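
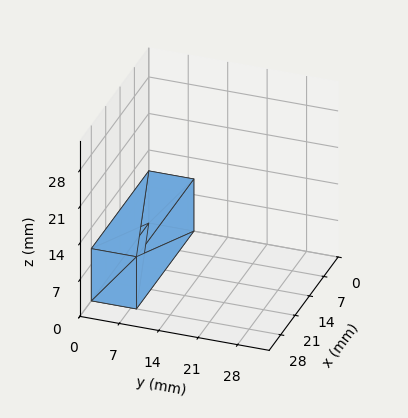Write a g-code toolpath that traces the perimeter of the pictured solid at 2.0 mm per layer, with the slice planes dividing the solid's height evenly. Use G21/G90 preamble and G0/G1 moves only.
Reading the render: the shape is a rectangular box, roughly 28 × 8 mm footprint and 10 mm tall (dimensions read to the nearest mm from the axis ticks). For the g-code, the solid's height is divided into equal slices at the stated Δz and each level perimeter traced with G1 moves after a G0 lift.

; perimeter-only toolpath
G21 ; units = mm
G90 ; absolute positioning
G28 ; home
; layer 1
G0 Z2.0
G0 X0.0 Y0.0
G1 X28.0 Y0.0
G1 X28.0 Y8.0
G1 X0.0 Y8.0
G1 X0.0 Y0.0
; layer 2
G0 Z4.0
G0 X0.0 Y0.0
G1 X28.0 Y0.0
G1 X28.0 Y8.0
G1 X0.0 Y8.0
G1 X0.0 Y0.0
; layer 3
G0 Z6.0
G0 X0.0 Y0.0
G1 X28.0 Y0.0
G1 X28.0 Y8.0
G1 X0.0 Y8.0
G1 X0.0 Y0.0
; layer 4
G0 Z8.0
G0 X0.0 Y0.0
G1 X28.0 Y0.0
G1 X28.0 Y8.0
G1 X0.0 Y8.0
G1 X0.0 Y0.0
; layer 5
G0 Z10.0
G0 X0.0 Y0.0
G1 X28.0 Y0.0
G1 X28.0 Y8.0
G1 X0.0 Y8.0
G1 X0.0 Y0.0
M2 ; end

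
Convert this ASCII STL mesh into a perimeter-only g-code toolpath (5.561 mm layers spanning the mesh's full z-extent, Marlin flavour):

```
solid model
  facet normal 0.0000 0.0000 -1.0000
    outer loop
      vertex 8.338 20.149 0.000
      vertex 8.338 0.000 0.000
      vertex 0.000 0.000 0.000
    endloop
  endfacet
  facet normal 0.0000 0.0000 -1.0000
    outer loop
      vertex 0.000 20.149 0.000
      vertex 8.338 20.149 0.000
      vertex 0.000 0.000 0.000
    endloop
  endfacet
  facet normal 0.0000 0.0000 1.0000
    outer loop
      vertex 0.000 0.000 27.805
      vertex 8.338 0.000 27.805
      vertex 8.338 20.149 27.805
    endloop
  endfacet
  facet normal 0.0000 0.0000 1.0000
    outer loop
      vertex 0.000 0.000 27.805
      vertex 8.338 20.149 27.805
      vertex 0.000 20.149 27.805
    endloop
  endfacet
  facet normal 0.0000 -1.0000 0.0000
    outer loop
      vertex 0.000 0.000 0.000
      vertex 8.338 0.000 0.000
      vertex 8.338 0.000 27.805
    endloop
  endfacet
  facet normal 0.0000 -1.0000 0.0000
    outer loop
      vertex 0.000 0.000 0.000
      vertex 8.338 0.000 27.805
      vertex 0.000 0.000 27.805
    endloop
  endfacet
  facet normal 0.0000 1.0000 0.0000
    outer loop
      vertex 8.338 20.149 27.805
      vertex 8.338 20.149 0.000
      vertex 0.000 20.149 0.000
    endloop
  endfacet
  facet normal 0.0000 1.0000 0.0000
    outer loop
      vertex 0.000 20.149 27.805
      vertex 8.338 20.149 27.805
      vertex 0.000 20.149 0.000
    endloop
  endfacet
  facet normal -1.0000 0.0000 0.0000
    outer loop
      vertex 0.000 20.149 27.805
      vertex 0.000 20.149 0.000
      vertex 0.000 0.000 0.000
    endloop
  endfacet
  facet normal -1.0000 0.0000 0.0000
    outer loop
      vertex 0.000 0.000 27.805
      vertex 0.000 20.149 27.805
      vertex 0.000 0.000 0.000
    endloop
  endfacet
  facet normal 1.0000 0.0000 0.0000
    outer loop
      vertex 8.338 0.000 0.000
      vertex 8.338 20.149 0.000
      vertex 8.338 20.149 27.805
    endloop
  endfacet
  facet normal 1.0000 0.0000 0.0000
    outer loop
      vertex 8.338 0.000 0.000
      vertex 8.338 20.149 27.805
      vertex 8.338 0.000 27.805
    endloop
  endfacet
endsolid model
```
; perimeter-only toolpath
G21 ; units = mm
G90 ; absolute positioning
G28 ; home
; layer 1
G0 Z5.561
G0 X0.000 Y0.000
G1 X8.338 Y0.000
G1 X8.338 Y20.149
G1 X0.000 Y20.149
G1 X0.000 Y0.000
; layer 2
G0 Z11.122
G0 X0.000 Y0.000
G1 X8.338 Y0.000
G1 X8.338 Y20.149
G1 X0.000 Y20.149
G1 X0.000 Y0.000
; layer 3
G0 Z16.683
G0 X0.000 Y0.000
G1 X8.338 Y0.000
G1 X8.338 Y20.149
G1 X0.000 Y20.149
G1 X0.000 Y0.000
; layer 4
G0 Z22.244
G0 X0.000 Y0.000
G1 X8.338 Y0.000
G1 X8.338 Y20.149
G1 X0.000 Y20.149
G1 X0.000 Y0.000
; layer 5
G0 Z27.805
G0 X0.000 Y0.000
G1 X8.338 Y0.000
G1 X8.338 Y20.149
G1 X0.000 Y20.149
G1 X0.000 Y0.000
M2 ; end

The solid is a rectangular box, roughly 8.34 × 20.1 mm footprint and 27.8 mm tall. Slicing at Δz = 5.561 mm — 5 equal slices spanning the solid's height, so layer i sits at z = i·h/5 — gives 5 non-empty perimeters. Each is a 4-segment closed polygon; G0 lifts to the layer z and rapids to the start vertex, then G1 traces the edges.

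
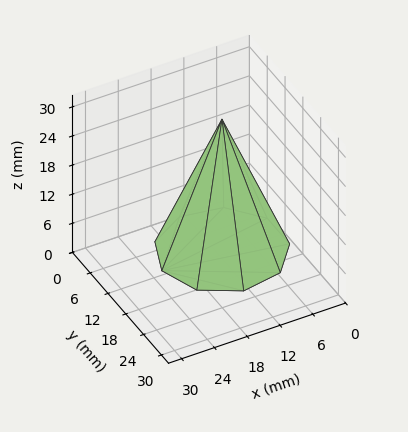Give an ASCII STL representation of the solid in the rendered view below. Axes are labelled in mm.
Reading the render: the shape is a regular 9-sided pyramid, base circumscribed radius ≈ 11 mm, apex at z ≈ 27 mm (dimensions read to the nearest mm from the axis ticks). For the STL, each face is triangulated and given an outward normal.

solid part
  facet normal 0.0000 0.0000 -1.0000
    outer loop
      vertex 12.91 21.83 0.00
      vertex 19.43 18.07 0.00
      vertex 22.00 11.00 0.00
    endloop
  endfacet
  facet normal 0.0000 0.0000 -1.0000
    outer loop
      vertex 5.50 20.53 0.00
      vertex 12.91 21.83 0.00
      vertex 22.00 11.00 0.00
    endloop
  endfacet
  facet normal 0.0000 0.0000 -1.0000
    outer loop
      vertex 0.66 14.76 0.00
      vertex 5.50 20.53 0.00
      vertex 22.00 11.00 0.00
    endloop
  endfacet
  facet normal 0.0000 0.0000 -1.0000
    outer loop
      vertex 0.66 7.24 0.00
      vertex 0.66 14.76 0.00
      vertex 22.00 11.00 0.00
    endloop
  endfacet
  facet normal 0.0000 0.0000 -1.0000
    outer loop
      vertex 5.50 1.47 0.00
      vertex 0.66 7.24 0.00
      vertex 22.00 11.00 0.00
    endloop
  endfacet
  facet normal 0.0000 0.0000 -1.0000
    outer loop
      vertex 12.91 0.17 0.00
      vertex 5.50 1.47 0.00
      vertex 22.00 11.00 0.00
    endloop
  endfacet
  facet normal 0.0000 0.0000 -1.0000
    outer loop
      vertex 19.43 3.93 0.00
      vertex 12.91 0.17 0.00
      vertex 22.00 11.00 0.00
    endloop
  endfacet
  facet normal 0.8777 0.3190 0.3576
    outer loop
      vertex 22.00 11.00 0.00
      vertex 19.43 18.07 0.00
      vertex 11.00 11.00 27.00
    endloop
  endfacet
  facet normal 0.4666 0.8090 0.3575
    outer loop
      vertex 19.43 18.07 0.00
      vertex 12.91 21.83 0.00
      vertex 11.00 11.00 27.00
    endloop
  endfacet
  facet normal -0.1614 0.9198 0.3575
    outer loop
      vertex 12.91 21.83 0.00
      vertex 5.50 20.53 0.00
      vertex 11.00 11.00 27.00
    endloop
  endfacet
  facet normal -0.7155 0.6002 0.3576
    outer loop
      vertex 5.50 20.53 0.00
      vertex 0.66 14.76 0.00
      vertex 11.00 11.00 27.00
    endloop
  endfacet
  facet normal -0.9339 0.0000 0.3576
    outer loop
      vertex 0.66 14.76 0.00
      vertex 0.66 7.24 0.00
      vertex 11.00 11.00 27.00
    endloop
  endfacet
  facet normal -0.7155 -0.6002 0.3576
    outer loop
      vertex 0.66 7.24 0.00
      vertex 5.50 1.47 0.00
      vertex 11.00 11.00 27.00
    endloop
  endfacet
  facet normal -0.1614 -0.9198 0.3575
    outer loop
      vertex 5.50 1.47 0.00
      vertex 12.91 0.17 0.00
      vertex 11.00 11.00 27.00
    endloop
  endfacet
  facet normal 0.4666 -0.8090 0.3575
    outer loop
      vertex 12.91 0.17 0.00
      vertex 19.43 3.93 0.00
      vertex 11.00 11.00 27.00
    endloop
  endfacet
  facet normal 0.8777 -0.3190 0.3576
    outer loop
      vertex 19.43 3.93 0.00
      vertex 22.00 11.00 0.00
      vertex 11.00 11.00 27.00
    endloop
  endfacet
endsolid part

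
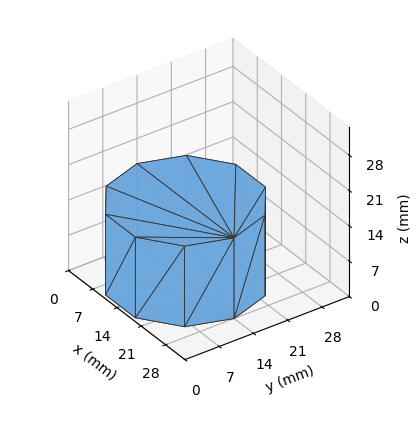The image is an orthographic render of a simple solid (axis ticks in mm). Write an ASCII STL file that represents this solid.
Reading the render: the shape is a regular 10-sided prism (a cylinder approximated with 10 flat sides), circumscribed radius ≈ 14 mm, height ≈ 16 mm (dimensions read to the nearest mm from the axis ticks). For the STL, each face is triangulated and given an outward normal.

solid part
  facet normal 0.0000 0.0000 -1.0000
    outer loop
      vertex 18.3 27.3 0.0
      vertex 25.3 22.2 0.0
      vertex 28.0 14.0 0.0
    endloop
  endfacet
  facet normal 0.0000 0.0000 -1.0000
    outer loop
      vertex 9.7 27.3 0.0
      vertex 18.3 27.3 0.0
      vertex 28.0 14.0 0.0
    endloop
  endfacet
  facet normal 0.0000 0.0000 -1.0000
    outer loop
      vertex 2.7 22.2 0.0
      vertex 9.7 27.3 0.0
      vertex 28.0 14.0 0.0
    endloop
  endfacet
  facet normal 0.0000 0.0000 -1.0000
    outer loop
      vertex 0.0 14.0 0.0
      vertex 2.7 22.2 0.0
      vertex 28.0 14.0 0.0
    endloop
  endfacet
  facet normal 0.0000 0.0000 -1.0000
    outer loop
      vertex 2.7 5.8 0.0
      vertex 0.0 14.0 0.0
      vertex 28.0 14.0 0.0
    endloop
  endfacet
  facet normal 0.0000 0.0000 -1.0000
    outer loop
      vertex 9.7 0.7 0.0
      vertex 2.7 5.8 0.0
      vertex 28.0 14.0 0.0
    endloop
  endfacet
  facet normal 0.0000 0.0000 -1.0000
    outer loop
      vertex 18.3 0.7 0.0
      vertex 9.7 0.7 0.0
      vertex 28.0 14.0 0.0
    endloop
  endfacet
  facet normal 0.0000 0.0000 -1.0000
    outer loop
      vertex 25.3 5.8 0.0
      vertex 18.3 0.7 0.0
      vertex 28.0 14.0 0.0
    endloop
  endfacet
  facet normal 0.0000 0.0000 1.0000
    outer loop
      vertex 28.0 14.0 16.0
      vertex 25.3 22.2 16.0
      vertex 18.3 27.3 16.0
    endloop
  endfacet
  facet normal 0.0000 0.0000 1.0000
    outer loop
      vertex 28.0 14.0 16.0
      vertex 18.3 27.3 16.0
      vertex 9.7 27.3 16.0
    endloop
  endfacet
  facet normal 0.0000 0.0000 1.0000
    outer loop
      vertex 28.0 14.0 16.0
      vertex 9.7 27.3 16.0
      vertex 2.7 22.2 16.0
    endloop
  endfacet
  facet normal 0.0000 0.0000 1.0000
    outer loop
      vertex 28.0 14.0 16.0
      vertex 2.7 22.2 16.0
      vertex 0.0 14.0 16.0
    endloop
  endfacet
  facet normal 0.0000 0.0000 1.0000
    outer loop
      vertex 28.0 14.0 16.0
      vertex 0.0 14.0 16.0
      vertex 2.7 5.8 16.0
    endloop
  endfacet
  facet normal 0.0000 0.0000 1.0000
    outer loop
      vertex 28.0 14.0 16.0
      vertex 2.7 5.8 16.0
      vertex 9.7 0.7 16.0
    endloop
  endfacet
  facet normal 0.0000 0.0000 1.0000
    outer loop
      vertex 28.0 14.0 16.0
      vertex 9.7 0.7 16.0
      vertex 18.3 0.7 16.0
    endloop
  endfacet
  facet normal 0.0000 0.0000 1.0000
    outer loop
      vertex 28.0 14.0 16.0
      vertex 18.3 0.7 16.0
      vertex 25.3 5.8 16.0
    endloop
  endfacet
  facet normal 0.9498 0.3128 0.0000
    outer loop
      vertex 28.0 14.0 0.0
      vertex 25.3 22.2 0.0
      vertex 25.3 22.2 16.0
    endloop
  endfacet
  facet normal 0.9498 0.3128 0.0000
    outer loop
      vertex 28.0 14.0 0.0
      vertex 25.3 22.2 16.0
      vertex 28.0 14.0 16.0
    endloop
  endfacet
  facet normal 0.5889 0.8082 0.0000
    outer loop
      vertex 25.3 22.2 0.0
      vertex 18.3 27.3 0.0
      vertex 18.3 27.3 16.0
    endloop
  endfacet
  facet normal 0.5889 0.8082 0.0000
    outer loop
      vertex 25.3 22.2 0.0
      vertex 18.3 27.3 16.0
      vertex 25.3 22.2 16.0
    endloop
  endfacet
  facet normal 0.0000 1.0000 0.0000
    outer loop
      vertex 18.3 27.3 0.0
      vertex 9.7 27.3 0.0
      vertex 9.7 27.3 16.0
    endloop
  endfacet
  facet normal 0.0000 1.0000 0.0000
    outer loop
      vertex 18.3 27.3 0.0
      vertex 9.7 27.3 16.0
      vertex 18.3 27.3 16.0
    endloop
  endfacet
  facet normal -0.5889 0.8082 0.0000
    outer loop
      vertex 9.7 27.3 0.0
      vertex 2.7 22.2 0.0
      vertex 2.7 22.2 16.0
    endloop
  endfacet
  facet normal -0.5889 0.8082 0.0000
    outer loop
      vertex 9.7 27.3 0.0
      vertex 2.7 22.2 16.0
      vertex 9.7 27.3 16.0
    endloop
  endfacet
  facet normal -0.9498 0.3128 0.0000
    outer loop
      vertex 2.7 22.2 0.0
      vertex 0.0 14.0 0.0
      vertex 0.0 14.0 16.0
    endloop
  endfacet
  facet normal -0.9498 0.3128 0.0000
    outer loop
      vertex 2.7 22.2 0.0
      vertex 0.0 14.0 16.0
      vertex 2.7 22.2 16.0
    endloop
  endfacet
  facet normal -0.9498 -0.3128 0.0000
    outer loop
      vertex 0.0 14.0 0.0
      vertex 2.7 5.8 0.0
      vertex 2.7 5.8 16.0
    endloop
  endfacet
  facet normal -0.9498 -0.3128 0.0000
    outer loop
      vertex 0.0 14.0 0.0
      vertex 2.7 5.8 16.0
      vertex 0.0 14.0 16.0
    endloop
  endfacet
  facet normal -0.5889 -0.8082 0.0000
    outer loop
      vertex 2.7 5.8 0.0
      vertex 9.7 0.7 0.0
      vertex 9.7 0.7 16.0
    endloop
  endfacet
  facet normal -0.5889 -0.8082 0.0000
    outer loop
      vertex 2.7 5.8 0.0
      vertex 9.7 0.7 16.0
      vertex 2.7 5.8 16.0
    endloop
  endfacet
  facet normal 0.0000 -1.0000 0.0000
    outer loop
      vertex 9.7 0.7 0.0
      vertex 18.3 0.7 0.0
      vertex 18.3 0.7 16.0
    endloop
  endfacet
  facet normal 0.0000 -1.0000 0.0000
    outer loop
      vertex 9.7 0.7 0.0
      vertex 18.3 0.7 16.0
      vertex 9.7 0.7 16.0
    endloop
  endfacet
  facet normal 0.5889 -0.8082 0.0000
    outer loop
      vertex 18.3 0.7 0.0
      vertex 25.3 5.8 0.0
      vertex 25.3 5.8 16.0
    endloop
  endfacet
  facet normal 0.5889 -0.8082 0.0000
    outer loop
      vertex 18.3 0.7 0.0
      vertex 25.3 5.8 16.0
      vertex 18.3 0.7 16.0
    endloop
  endfacet
  facet normal 0.9498 -0.3128 0.0000
    outer loop
      vertex 25.3 5.8 0.0
      vertex 28.0 14.0 0.0
      vertex 28.0 14.0 16.0
    endloop
  endfacet
  facet normal 0.9498 -0.3128 0.0000
    outer loop
      vertex 25.3 5.8 0.0
      vertex 28.0 14.0 16.0
      vertex 25.3 5.8 16.0
    endloop
  endfacet
endsolid part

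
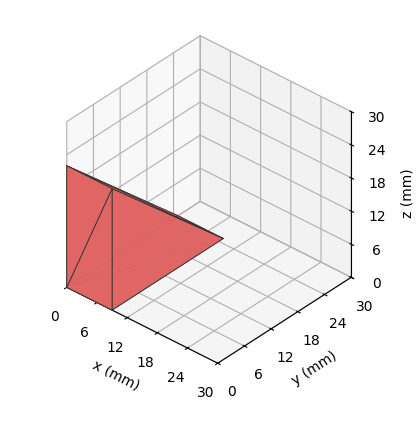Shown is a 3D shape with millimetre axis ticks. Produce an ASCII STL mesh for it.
Reading the render: the shape is a wedge (ramp): 9 × 25 mm base, rising to 22 mm along the y=0 edge and sloping linearly to z=0 at y=25 (dimensions read to the nearest mm from the axis ticks). For the STL, each face is triangulated and given an outward normal.

solid part
  facet normal 0.0000 0.0000 -1.0000
    outer loop
      vertex 9.000 25.000 0.000
      vertex 9.000 0.000 0.000
      vertex 0.000 0.000 0.000
    endloop
  endfacet
  facet normal 0.0000 0.0000 -1.0000
    outer loop
      vertex 0.000 25.000 0.000
      vertex 9.000 25.000 0.000
      vertex 0.000 0.000 0.000
    endloop
  endfacet
  facet normal 0.0000 -1.0000 0.0000
    outer loop
      vertex 0.000 0.000 0.000
      vertex 9.000 0.000 0.000
      vertex 9.000 0.000 22.000
    endloop
  endfacet
  facet normal 0.0000 -1.0000 0.0000
    outer loop
      vertex 0.000 0.000 0.000
      vertex 9.000 0.000 22.000
      vertex 0.000 0.000 22.000
    endloop
  endfacet
  facet normal 0.0000 0.6606 0.7507
    outer loop
      vertex 0.000 0.000 22.000
      vertex 9.000 0.000 22.000
      vertex 9.000 25.000 0.000
    endloop
  endfacet
  facet normal 0.0000 0.6606 0.7507
    outer loop
      vertex 0.000 0.000 22.000
      vertex 9.000 25.000 0.000
      vertex 0.000 25.000 0.000
    endloop
  endfacet
  facet normal -1.0000 0.0000 0.0000
    outer loop
      vertex 0.000 0.000 22.000
      vertex 0.000 25.000 0.000
      vertex 0.000 0.000 0.000
    endloop
  endfacet
  facet normal 1.0000 0.0000 0.0000
    outer loop
      vertex 9.000 0.000 0.000
      vertex 9.000 25.000 0.000
      vertex 9.000 0.000 22.000
    endloop
  endfacet
endsolid part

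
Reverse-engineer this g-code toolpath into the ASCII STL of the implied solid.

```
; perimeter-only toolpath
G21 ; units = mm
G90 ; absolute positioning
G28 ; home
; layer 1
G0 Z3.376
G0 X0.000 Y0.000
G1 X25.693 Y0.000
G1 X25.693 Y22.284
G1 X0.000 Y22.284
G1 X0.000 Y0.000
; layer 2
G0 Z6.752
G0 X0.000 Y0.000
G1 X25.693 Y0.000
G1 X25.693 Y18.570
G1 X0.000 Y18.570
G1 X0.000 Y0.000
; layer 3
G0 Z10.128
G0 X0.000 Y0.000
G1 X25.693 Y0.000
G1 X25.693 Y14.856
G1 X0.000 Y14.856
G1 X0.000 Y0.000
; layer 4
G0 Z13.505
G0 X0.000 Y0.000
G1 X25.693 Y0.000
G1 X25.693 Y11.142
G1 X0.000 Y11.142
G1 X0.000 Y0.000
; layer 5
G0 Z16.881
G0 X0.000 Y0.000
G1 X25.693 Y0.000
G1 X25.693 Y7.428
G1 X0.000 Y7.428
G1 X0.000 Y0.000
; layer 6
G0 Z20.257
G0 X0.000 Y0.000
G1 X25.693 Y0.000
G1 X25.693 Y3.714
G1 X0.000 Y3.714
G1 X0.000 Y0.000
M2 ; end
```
solid part
  facet normal 0.0000 0.0000 -1.0000
    outer loop
      vertex 25.693 25.998 0.000
      vertex 25.693 0.000 0.000
      vertex 0.000 0.000 0.000
    endloop
  endfacet
  facet normal 0.0000 0.0000 -1.0000
    outer loop
      vertex 0.000 25.998 0.000
      vertex 25.693 25.998 0.000
      vertex 0.000 0.000 0.000
    endloop
  endfacet
  facet normal 0.0000 -1.0000 0.0000
    outer loop
      vertex 0.000 0.000 0.000
      vertex 25.693 0.000 0.000
      vertex 25.693 0.000 23.633
    endloop
  endfacet
  facet normal 0.0000 -1.0000 0.0000
    outer loop
      vertex 0.000 0.000 0.000
      vertex 25.693 0.000 23.633
      vertex 0.000 0.000 23.633
    endloop
  endfacet
  facet normal 0.0000 0.6726 0.7400
    outer loop
      vertex 0.000 0.000 23.633
      vertex 25.693 0.000 23.633
      vertex 25.693 25.998 0.000
    endloop
  endfacet
  facet normal 0.0000 0.6726 0.7400
    outer loop
      vertex 0.000 0.000 23.633
      vertex 25.693 25.998 0.000
      vertex 0.000 25.998 0.000
    endloop
  endfacet
  facet normal -1.0000 0.0000 0.0000
    outer loop
      vertex 0.000 0.000 23.633
      vertex 0.000 25.998 0.000
      vertex 0.000 0.000 0.000
    endloop
  endfacet
  facet normal 1.0000 0.0000 0.0000
    outer loop
      vertex 25.693 0.000 0.000
      vertex 25.693 25.998 0.000
      vertex 25.693 0.000 23.633
    endloop
  endfacet
endsolid part

The G0 Z moves step by Δz≈3.376 mm. The G1 loops shrink linearly with z, so the solid tapers from its base footprint up to z≈23.6. Closing with a flat bottom cap and the tapered top and triangulating gives 8 facets — a wedge (ramp): 25.7 × 26 mm base, rising to 23.6 mm along the y=0 edge and sloping linearly to z=0 at y=26.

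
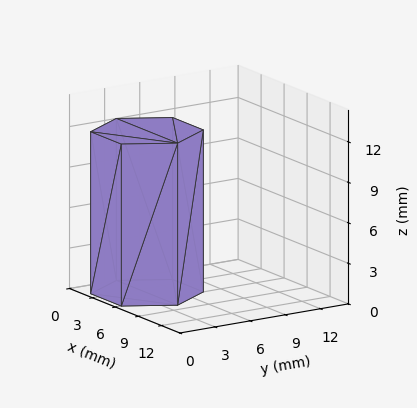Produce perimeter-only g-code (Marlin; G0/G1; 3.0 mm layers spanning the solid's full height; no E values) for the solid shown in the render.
Reading the render: the shape is a regular 6-sided prism (a cylinder approximated with 6 flat sides), circumscribed radius ≈ 4 mm, height ≈ 12 mm (dimensions read to the nearest mm from the axis ticks). For the g-code, the solid's height is divided into equal slices at the stated Δz and each level perimeter traced with G1 moves after a G0 lift.

; perimeter-only toolpath
G21 ; units = mm
G90 ; absolute positioning
G28 ; home
; layer 1
G0 Z3.0
G0 X8.0 Y4.0
G1 X6.0 Y7.5
G1 X2.0 Y7.5
G1 X0.0 Y4.0
G1 X2.0 Y0.5
G1 X6.0 Y0.5
G1 X8.0 Y4.0
; layer 2
G0 Z6.0
G0 X8.0 Y4.0
G1 X6.0 Y7.5
G1 X2.0 Y7.5
G1 X0.0 Y4.0
G1 X2.0 Y0.5
G1 X6.0 Y0.5
G1 X8.0 Y4.0
; layer 3
G0 Z9.0
G0 X8.0 Y4.0
G1 X6.0 Y7.5
G1 X2.0 Y7.5
G1 X0.0 Y4.0
G1 X2.0 Y0.5
G1 X6.0 Y0.5
G1 X8.0 Y4.0
; layer 4
G0 Z12.0
G0 X8.0 Y4.0
G1 X6.0 Y7.5
G1 X2.0 Y7.5
G1 X0.0 Y4.0
G1 X2.0 Y0.5
G1 X6.0 Y0.5
G1 X8.0 Y4.0
M2 ; end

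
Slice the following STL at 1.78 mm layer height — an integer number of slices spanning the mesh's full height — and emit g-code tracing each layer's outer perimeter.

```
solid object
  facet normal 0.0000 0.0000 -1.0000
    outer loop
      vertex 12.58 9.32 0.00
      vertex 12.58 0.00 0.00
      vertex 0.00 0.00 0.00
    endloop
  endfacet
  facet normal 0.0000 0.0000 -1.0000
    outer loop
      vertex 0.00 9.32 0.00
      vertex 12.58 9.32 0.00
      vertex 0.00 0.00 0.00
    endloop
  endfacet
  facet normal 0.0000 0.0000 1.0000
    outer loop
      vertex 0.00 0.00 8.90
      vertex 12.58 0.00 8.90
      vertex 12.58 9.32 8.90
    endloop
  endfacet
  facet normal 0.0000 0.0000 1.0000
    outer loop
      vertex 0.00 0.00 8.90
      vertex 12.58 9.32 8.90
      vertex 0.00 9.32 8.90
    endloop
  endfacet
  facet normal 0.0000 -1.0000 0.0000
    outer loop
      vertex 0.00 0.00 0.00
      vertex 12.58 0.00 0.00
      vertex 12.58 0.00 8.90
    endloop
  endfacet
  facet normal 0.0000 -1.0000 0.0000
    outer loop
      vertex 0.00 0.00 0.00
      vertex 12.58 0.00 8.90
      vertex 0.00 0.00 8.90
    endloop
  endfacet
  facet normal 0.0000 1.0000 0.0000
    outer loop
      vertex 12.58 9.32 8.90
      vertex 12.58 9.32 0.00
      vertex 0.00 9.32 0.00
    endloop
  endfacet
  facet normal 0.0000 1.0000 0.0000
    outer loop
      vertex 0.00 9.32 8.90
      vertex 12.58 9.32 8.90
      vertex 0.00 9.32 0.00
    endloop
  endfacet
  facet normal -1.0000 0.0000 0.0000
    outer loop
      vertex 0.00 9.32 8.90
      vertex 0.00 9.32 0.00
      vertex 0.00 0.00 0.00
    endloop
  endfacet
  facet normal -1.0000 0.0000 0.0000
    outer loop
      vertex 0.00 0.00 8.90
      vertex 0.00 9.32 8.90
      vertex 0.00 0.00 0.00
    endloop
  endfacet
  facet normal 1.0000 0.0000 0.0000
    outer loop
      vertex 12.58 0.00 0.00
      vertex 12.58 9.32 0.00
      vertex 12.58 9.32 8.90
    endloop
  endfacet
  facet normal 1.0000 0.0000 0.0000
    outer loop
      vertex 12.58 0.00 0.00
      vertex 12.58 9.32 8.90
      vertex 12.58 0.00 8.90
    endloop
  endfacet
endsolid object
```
; perimeter-only toolpath
G21 ; units = mm
G90 ; absolute positioning
G28 ; home
; layer 1
G0 Z1.78
G0 X0.00 Y0.00
G1 X12.58 Y0.00
G1 X12.58 Y9.32
G1 X0.00 Y9.32
G1 X0.00 Y0.00
; layer 2
G0 Z3.56
G0 X0.00 Y0.00
G1 X12.58 Y0.00
G1 X12.58 Y9.32
G1 X0.00 Y9.32
G1 X0.00 Y0.00
; layer 3
G0 Z5.34
G0 X0.00 Y0.00
G1 X12.58 Y0.00
G1 X12.58 Y9.32
G1 X0.00 Y9.32
G1 X0.00 Y0.00
; layer 4
G0 Z7.12
G0 X0.00 Y0.00
G1 X12.58 Y0.00
G1 X12.58 Y9.32
G1 X0.00 Y9.32
G1 X0.00 Y0.00
; layer 5
G0 Z8.90
G0 X0.00 Y0.00
G1 X12.58 Y0.00
G1 X12.58 Y9.32
G1 X0.00 Y9.32
G1 X0.00 Y0.00
M2 ; end

The solid is a rectangular box, roughly 12.6 × 9.32 mm footprint and 8.9 mm tall. Slicing at Δz = 1.78 mm — 5 equal slices spanning the solid's height, so layer i sits at z = i·h/5 — gives 5 non-empty perimeters. Each is a 4-segment closed polygon; G0 lifts to the layer z and rapids to the start vertex, then G1 traces the edges.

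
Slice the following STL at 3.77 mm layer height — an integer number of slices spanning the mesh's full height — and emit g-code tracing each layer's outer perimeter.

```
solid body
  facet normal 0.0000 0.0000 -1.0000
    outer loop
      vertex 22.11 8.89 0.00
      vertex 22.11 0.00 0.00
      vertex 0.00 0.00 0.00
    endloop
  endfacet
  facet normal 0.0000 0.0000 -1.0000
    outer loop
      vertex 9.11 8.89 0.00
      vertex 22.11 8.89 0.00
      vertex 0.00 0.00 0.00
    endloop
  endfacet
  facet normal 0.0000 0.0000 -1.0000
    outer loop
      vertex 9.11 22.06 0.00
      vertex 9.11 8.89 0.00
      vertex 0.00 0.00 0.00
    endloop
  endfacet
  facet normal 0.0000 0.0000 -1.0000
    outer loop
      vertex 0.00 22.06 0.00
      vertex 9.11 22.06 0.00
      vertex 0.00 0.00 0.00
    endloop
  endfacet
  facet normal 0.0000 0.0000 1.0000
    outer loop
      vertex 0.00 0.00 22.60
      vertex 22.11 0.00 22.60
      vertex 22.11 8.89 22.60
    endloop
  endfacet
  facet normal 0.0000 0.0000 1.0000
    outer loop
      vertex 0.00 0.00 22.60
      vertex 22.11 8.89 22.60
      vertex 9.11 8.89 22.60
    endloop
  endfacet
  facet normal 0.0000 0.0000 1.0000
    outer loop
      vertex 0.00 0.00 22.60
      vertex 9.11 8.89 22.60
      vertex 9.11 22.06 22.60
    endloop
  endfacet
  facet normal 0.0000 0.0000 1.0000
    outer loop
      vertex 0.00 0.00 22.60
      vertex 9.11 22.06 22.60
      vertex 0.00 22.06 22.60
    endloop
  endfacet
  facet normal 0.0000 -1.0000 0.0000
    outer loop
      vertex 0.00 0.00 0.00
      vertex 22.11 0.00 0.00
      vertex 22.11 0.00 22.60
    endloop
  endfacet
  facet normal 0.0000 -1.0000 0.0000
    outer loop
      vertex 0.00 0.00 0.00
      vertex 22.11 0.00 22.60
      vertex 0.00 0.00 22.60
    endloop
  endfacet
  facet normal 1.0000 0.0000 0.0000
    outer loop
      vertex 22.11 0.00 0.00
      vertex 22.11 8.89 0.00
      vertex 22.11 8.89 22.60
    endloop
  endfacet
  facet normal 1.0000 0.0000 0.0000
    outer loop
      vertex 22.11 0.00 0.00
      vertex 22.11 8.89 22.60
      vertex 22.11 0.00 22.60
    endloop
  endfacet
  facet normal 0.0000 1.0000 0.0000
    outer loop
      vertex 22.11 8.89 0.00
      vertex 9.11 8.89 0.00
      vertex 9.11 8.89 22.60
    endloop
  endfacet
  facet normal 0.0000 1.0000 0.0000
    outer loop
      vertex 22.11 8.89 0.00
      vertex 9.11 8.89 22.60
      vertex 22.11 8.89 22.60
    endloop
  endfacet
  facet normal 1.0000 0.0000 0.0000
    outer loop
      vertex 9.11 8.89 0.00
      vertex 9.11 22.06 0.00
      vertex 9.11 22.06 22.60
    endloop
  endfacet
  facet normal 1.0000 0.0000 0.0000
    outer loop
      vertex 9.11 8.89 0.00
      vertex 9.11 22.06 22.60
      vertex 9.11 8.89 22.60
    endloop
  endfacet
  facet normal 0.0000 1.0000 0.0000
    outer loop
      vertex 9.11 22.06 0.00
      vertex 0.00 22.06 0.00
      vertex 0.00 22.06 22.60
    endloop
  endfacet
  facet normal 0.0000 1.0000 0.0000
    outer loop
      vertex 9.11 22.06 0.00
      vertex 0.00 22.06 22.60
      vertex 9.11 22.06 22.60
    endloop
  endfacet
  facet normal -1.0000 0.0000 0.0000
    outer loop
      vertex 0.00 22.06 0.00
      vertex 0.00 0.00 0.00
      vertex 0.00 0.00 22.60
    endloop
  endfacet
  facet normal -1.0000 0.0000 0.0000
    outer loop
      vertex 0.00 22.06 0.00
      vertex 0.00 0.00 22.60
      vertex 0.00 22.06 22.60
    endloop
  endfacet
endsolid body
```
; perimeter-only toolpath
G21 ; units = mm
G90 ; absolute positioning
G28 ; home
; layer 1
G0 Z3.77
G0 X0.00 Y0.00
G1 X22.11 Y0.00
G1 X22.11 Y8.89
G1 X9.11 Y8.89
G1 X9.11 Y22.06
G1 X0.00 Y22.06
G1 X0.00 Y0.00
; layer 2
G0 Z7.53
G0 X0.00 Y0.00
G1 X22.11 Y0.00
G1 X22.11 Y8.89
G1 X9.11 Y8.89
G1 X9.11 Y22.06
G1 X0.00 Y22.06
G1 X0.00 Y0.00
; layer 3
G0 Z11.30
G0 X0.00 Y0.00
G1 X22.11 Y0.00
G1 X22.11 Y8.89
G1 X9.11 Y8.89
G1 X9.11 Y22.06
G1 X0.00 Y22.06
G1 X0.00 Y0.00
; layer 4
G0 Z15.07
G0 X0.00 Y0.00
G1 X22.11 Y0.00
G1 X22.11 Y8.89
G1 X9.11 Y8.89
G1 X9.11 Y22.06
G1 X0.00 Y22.06
G1 X0.00 Y0.00
; layer 5
G0 Z18.83
G0 X0.00 Y0.00
G1 X22.11 Y0.00
G1 X22.11 Y8.89
G1 X9.11 Y8.89
G1 X9.11 Y22.06
G1 X0.00 Y22.06
G1 X0.00 Y0.00
; layer 6
G0 Z22.60
G0 X0.00 Y0.00
G1 X22.11 Y0.00
G1 X22.11 Y8.89
G1 X9.11 Y8.89
G1 X9.11 Y22.06
G1 X0.00 Y22.06
G1 X0.00 Y0.00
M2 ; end

The solid is an L-shaped prism: outer 22.1 × 22.1 mm, arm thicknesses ≈ 8.89 mm (horizontal) and 9.11 mm (vertical), extruded 22.6 mm in z. Slicing at Δz = 3.77 mm — 6 equal slices spanning the solid's height, so layer i sits at z = i·h/6 — gives 6 non-empty perimeters. Each is a 6-segment closed polygon; G0 lifts to the layer z and rapids to the start vertex, then G1 traces the edges.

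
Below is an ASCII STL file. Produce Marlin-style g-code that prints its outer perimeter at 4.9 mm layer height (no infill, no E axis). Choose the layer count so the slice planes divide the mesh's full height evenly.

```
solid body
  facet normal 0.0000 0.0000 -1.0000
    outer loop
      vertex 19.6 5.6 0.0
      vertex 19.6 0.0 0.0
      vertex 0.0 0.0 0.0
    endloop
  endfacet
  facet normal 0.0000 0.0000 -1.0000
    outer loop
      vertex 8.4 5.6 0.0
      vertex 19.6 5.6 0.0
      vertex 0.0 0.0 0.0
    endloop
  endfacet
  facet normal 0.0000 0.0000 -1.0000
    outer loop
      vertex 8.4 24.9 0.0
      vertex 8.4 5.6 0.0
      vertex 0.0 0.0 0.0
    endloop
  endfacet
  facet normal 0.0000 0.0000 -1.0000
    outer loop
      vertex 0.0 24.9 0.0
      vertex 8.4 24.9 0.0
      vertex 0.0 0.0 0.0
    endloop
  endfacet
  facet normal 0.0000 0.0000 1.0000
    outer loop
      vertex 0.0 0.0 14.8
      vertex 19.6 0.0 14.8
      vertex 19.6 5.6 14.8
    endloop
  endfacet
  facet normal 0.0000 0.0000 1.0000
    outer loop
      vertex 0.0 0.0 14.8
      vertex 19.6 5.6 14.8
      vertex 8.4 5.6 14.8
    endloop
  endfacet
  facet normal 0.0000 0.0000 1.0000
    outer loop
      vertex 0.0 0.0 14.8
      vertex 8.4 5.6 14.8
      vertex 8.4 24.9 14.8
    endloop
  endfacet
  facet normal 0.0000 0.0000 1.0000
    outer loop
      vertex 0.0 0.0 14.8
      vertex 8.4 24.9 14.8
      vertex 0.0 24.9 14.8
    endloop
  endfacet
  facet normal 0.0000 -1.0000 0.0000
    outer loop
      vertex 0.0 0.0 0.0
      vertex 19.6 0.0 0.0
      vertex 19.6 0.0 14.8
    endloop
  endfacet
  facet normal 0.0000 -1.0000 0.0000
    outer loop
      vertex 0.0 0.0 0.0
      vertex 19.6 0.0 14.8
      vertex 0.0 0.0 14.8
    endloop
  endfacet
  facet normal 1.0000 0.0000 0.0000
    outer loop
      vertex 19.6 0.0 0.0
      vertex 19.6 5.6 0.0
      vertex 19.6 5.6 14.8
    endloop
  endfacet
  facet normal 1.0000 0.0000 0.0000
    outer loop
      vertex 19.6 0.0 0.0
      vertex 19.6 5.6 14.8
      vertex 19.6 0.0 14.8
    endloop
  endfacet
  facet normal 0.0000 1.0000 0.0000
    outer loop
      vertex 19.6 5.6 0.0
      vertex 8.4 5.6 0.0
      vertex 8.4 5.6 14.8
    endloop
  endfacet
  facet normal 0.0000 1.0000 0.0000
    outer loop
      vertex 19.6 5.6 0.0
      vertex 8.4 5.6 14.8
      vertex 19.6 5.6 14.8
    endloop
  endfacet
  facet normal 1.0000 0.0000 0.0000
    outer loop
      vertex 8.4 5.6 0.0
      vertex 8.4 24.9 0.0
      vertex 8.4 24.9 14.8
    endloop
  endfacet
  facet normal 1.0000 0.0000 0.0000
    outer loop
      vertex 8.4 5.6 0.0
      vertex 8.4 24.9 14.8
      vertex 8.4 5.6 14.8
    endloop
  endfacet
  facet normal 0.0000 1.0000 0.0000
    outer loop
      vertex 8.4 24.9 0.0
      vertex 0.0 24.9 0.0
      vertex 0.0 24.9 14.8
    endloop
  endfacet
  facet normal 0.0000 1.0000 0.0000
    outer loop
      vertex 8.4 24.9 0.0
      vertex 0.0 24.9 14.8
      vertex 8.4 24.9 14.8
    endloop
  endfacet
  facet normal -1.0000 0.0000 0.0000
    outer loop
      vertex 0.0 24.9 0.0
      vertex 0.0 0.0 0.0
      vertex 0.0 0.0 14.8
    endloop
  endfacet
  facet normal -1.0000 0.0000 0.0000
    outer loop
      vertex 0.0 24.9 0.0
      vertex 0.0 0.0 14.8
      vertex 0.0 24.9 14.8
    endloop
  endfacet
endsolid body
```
; perimeter-only toolpath
G21 ; units = mm
G90 ; absolute positioning
G28 ; home
; layer 1
G0 Z4.9
G0 X0.0 Y0.0
G1 X19.6 Y0.0
G1 X19.6 Y5.6
G1 X8.4 Y5.6
G1 X8.4 Y24.9
G1 X0.0 Y24.9
G1 X0.0 Y0.0
; layer 2
G0 Z9.9
G0 X0.0 Y0.0
G1 X19.6 Y0.0
G1 X19.6 Y5.6
G1 X8.4 Y5.6
G1 X8.4 Y24.9
G1 X0.0 Y24.9
G1 X0.0 Y0.0
; layer 3
G0 Z14.8
G0 X0.0 Y0.0
G1 X19.6 Y0.0
G1 X19.6 Y5.6
G1 X8.4 Y5.6
G1 X8.4 Y24.9
G1 X0.0 Y24.9
G1 X0.0 Y0.0
M2 ; end

The solid is an L-shaped prism: outer 19.6 × 24.9 mm, arm thicknesses ≈ 5.6 mm (horizontal) and 8.4 mm (vertical), extruded 14.8 mm in z. Slicing at Δz = 4.9 mm — 3 equal slices spanning the solid's height, so layer i sits at z = i·h/3 — gives 3 non-empty perimeters. Each is a 6-segment closed polygon; G0 lifts to the layer z and rapids to the start vertex, then G1 traces the edges.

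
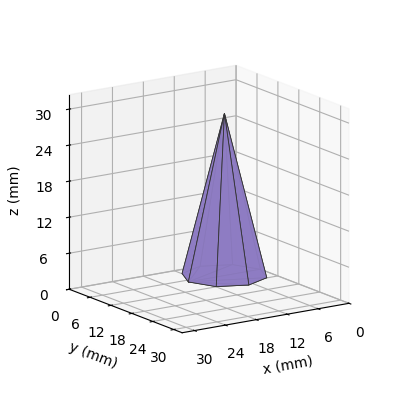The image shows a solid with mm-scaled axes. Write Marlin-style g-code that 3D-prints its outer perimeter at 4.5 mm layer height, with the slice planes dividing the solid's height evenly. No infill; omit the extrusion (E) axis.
Reading the render: the shape is a regular 8-sided pyramid, base circumscribed radius ≈ 7 mm, apex at z ≈ 27 mm (dimensions read to the nearest mm from the axis ticks). For the g-code, the solid's height is divided into equal slices at the stated Δz and each level perimeter traced with G1 moves after a G0 lift.

; perimeter-only toolpath
G21 ; units = mm
G90 ; absolute positioning
G28 ; home
; layer 1
G0 Z4.5
G0 X12.8 Y7.0
G1 X11.1 Y11.1
G1 X7.0 Y12.8
G1 X2.9 Y11.1
G1 X1.2 Y7.0
G1 X2.9 Y2.9
G1 X7.0 Y1.2
G1 X11.1 Y2.9
G1 X12.8 Y7.0
; layer 2
G0 Z9.0
G0 X11.7 Y7.0
G1 X10.3 Y10.3
G1 X7.0 Y11.7
G1 X3.7 Y10.3
G1 X2.3 Y7.0
G1 X3.7 Y3.7
G1 X7.0 Y2.3
G1 X10.3 Y3.7
G1 X11.7 Y7.0
; layer 3
G0 Z13.5
G0 X10.5 Y7.0
G1 X9.4 Y9.4
G1 X7.0 Y10.5
G1 X4.5 Y9.4
G1 X3.5 Y7.0
G1 X4.5 Y4.5
G1 X7.0 Y3.5
G1 X9.4 Y4.5
G1 X10.5 Y7.0
; layer 4
G0 Z18.0
G0 X9.3 Y7.0
G1 X8.6 Y8.6
G1 X7.0 Y9.3
G1 X5.4 Y8.6
G1 X4.7 Y7.0
G1 X5.4 Y5.4
G1 X7.0 Y4.7
G1 X8.6 Y5.4
G1 X9.3 Y7.0
; layer 5
G0 Z22.5
G0 X8.2 Y7.0
G1 X7.8 Y7.8
G1 X7.0 Y8.2
G1 X6.2 Y7.8
G1 X5.8 Y7.0
G1 X6.2 Y6.2
G1 X7.0 Y5.8
G1 X7.8 Y6.2
G1 X8.2 Y7.0
M2 ; end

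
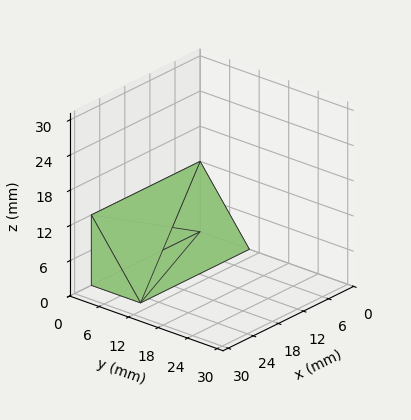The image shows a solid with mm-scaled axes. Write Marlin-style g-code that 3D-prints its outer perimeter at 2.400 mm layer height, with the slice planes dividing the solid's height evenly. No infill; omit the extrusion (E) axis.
Reading the render: the shape is a wedge (ramp): 26 × 10 mm base, rising to 12 mm along the y=0 edge and sloping linearly to z=0 at y=10 (dimensions read to the nearest mm from the axis ticks). For the g-code, the solid's height is divided into equal slices at the stated Δz and each level perimeter traced with G1 moves after a G0 lift.

; perimeter-only toolpath
G21 ; units = mm
G90 ; absolute positioning
G28 ; home
; layer 1
G0 Z2.400
G0 X0.000 Y0.000
G1 X26.000 Y0.000
G1 X26.000 Y8.000
G1 X0.000 Y8.000
G1 X0.000 Y0.000
; layer 2
G0 Z4.800
G0 X0.000 Y0.000
G1 X26.000 Y0.000
G1 X26.000 Y6.000
G1 X0.000 Y6.000
G1 X0.000 Y0.000
; layer 3
G0 Z7.200
G0 X0.000 Y0.000
G1 X26.000 Y0.000
G1 X26.000 Y4.000
G1 X0.000 Y4.000
G1 X0.000 Y0.000
; layer 4
G0 Z9.600
G0 X0.000 Y0.000
G1 X26.000 Y0.000
G1 X26.000 Y2.000
G1 X0.000 Y2.000
G1 X0.000 Y0.000
M2 ; end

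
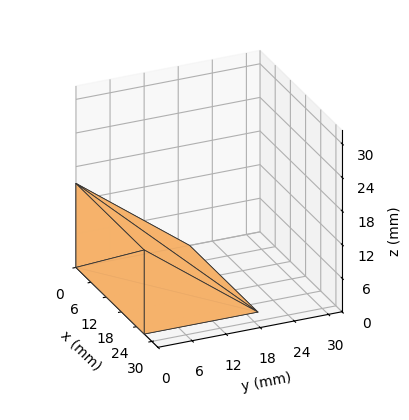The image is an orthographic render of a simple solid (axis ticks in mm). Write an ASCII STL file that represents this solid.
Reading the render: the shape is a wedge (ramp): 27 × 20 mm base, rising to 15 mm along the y=0 edge and sloping linearly to z=0 at y=20 (dimensions read to the nearest mm from the axis ticks). For the STL, each face is triangulated and given an outward normal.

solid part
  facet normal 0.0000 0.0000 -1.0000
    outer loop
      vertex 27.0 20.0 0.0
      vertex 27.0 0.0 0.0
      vertex 0.0 0.0 0.0
    endloop
  endfacet
  facet normal 0.0000 0.0000 -1.0000
    outer loop
      vertex 0.0 20.0 0.0
      vertex 27.0 20.0 0.0
      vertex 0.0 0.0 0.0
    endloop
  endfacet
  facet normal 0.0000 -1.0000 0.0000
    outer loop
      vertex 0.0 0.0 0.0
      vertex 27.0 0.0 0.0
      vertex 27.0 0.0 15.0
    endloop
  endfacet
  facet normal 0.0000 -1.0000 0.0000
    outer loop
      vertex 0.0 0.0 0.0
      vertex 27.0 0.0 15.0
      vertex 0.0 0.0 15.0
    endloop
  endfacet
  facet normal 0.0000 0.6000 0.8000
    outer loop
      vertex 0.0 0.0 15.0
      vertex 27.0 0.0 15.0
      vertex 27.0 20.0 0.0
    endloop
  endfacet
  facet normal 0.0000 0.6000 0.8000
    outer loop
      vertex 0.0 0.0 15.0
      vertex 27.0 20.0 0.0
      vertex 0.0 20.0 0.0
    endloop
  endfacet
  facet normal -1.0000 0.0000 0.0000
    outer loop
      vertex 0.0 0.0 15.0
      vertex 0.0 20.0 0.0
      vertex 0.0 0.0 0.0
    endloop
  endfacet
  facet normal 1.0000 0.0000 0.0000
    outer loop
      vertex 27.0 0.0 0.0
      vertex 27.0 20.0 0.0
      vertex 27.0 0.0 15.0
    endloop
  endfacet
endsolid part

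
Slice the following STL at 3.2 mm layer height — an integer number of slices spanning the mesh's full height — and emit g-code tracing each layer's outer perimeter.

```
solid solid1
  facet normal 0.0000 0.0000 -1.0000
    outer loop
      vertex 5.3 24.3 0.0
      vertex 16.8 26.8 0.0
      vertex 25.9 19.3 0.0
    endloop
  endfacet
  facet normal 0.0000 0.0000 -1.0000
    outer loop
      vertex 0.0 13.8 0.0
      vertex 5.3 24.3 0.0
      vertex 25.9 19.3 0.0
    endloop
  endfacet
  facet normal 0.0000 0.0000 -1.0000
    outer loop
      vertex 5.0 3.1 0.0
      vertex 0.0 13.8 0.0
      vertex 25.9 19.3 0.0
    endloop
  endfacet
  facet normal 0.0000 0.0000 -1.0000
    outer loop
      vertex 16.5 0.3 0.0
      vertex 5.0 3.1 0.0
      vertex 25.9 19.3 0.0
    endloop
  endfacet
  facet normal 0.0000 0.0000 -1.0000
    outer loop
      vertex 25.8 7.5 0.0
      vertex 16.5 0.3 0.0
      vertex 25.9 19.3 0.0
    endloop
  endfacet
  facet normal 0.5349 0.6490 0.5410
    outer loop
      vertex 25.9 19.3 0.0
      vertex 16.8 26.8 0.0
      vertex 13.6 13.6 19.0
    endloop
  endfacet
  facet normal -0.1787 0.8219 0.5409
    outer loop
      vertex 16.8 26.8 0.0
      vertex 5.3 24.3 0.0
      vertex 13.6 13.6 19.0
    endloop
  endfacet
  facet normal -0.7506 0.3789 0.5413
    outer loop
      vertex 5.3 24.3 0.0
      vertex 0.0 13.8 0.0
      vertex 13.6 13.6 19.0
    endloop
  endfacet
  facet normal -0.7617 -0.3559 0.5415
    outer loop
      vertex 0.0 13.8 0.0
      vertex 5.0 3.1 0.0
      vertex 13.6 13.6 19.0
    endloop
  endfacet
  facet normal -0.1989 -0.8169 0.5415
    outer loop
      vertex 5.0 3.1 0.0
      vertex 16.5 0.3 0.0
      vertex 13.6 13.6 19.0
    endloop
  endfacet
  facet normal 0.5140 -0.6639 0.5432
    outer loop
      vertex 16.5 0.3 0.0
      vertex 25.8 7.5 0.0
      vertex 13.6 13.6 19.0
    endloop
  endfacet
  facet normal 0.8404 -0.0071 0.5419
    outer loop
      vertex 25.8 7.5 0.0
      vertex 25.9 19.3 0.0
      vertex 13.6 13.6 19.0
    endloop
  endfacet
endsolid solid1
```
; perimeter-only toolpath
G21 ; units = mm
G90 ; absolute positioning
G28 ; home
; layer 1
G0 Z3.2
G0 X23.8 Y18.4
G1 X16.3 Y24.6
G1 X6.7 Y22.5
G1 X2.3 Y13.8
G1 X6.4 Y4.8
G1 X16.0 Y2.5
G1 X23.8 Y8.5
G1 X23.8 Y18.4
; layer 2
G0 Z6.3
G0 X21.8 Y17.4
G1 X15.7 Y22.4
G1 X8.1 Y20.7
G1 X4.5 Y13.7
G1 X7.9 Y6.6
G1 X15.5 Y4.7
G1 X21.7 Y9.5
G1 X21.8 Y17.4
; layer 3
G0 Z9.5
G0 X19.8 Y16.4
G1 X15.2 Y20.2
G1 X9.4 Y18.9
G1 X6.8 Y13.7
G1 X9.3 Y8.3
G1 X15.1 Y7.0
G1 X19.7 Y10.6
G1 X19.8 Y16.4
; layer 4
G0 Z12.7
G0 X17.7 Y15.5
G1 X14.7 Y18.0
G1 X10.8 Y17.2
G1 X9.1 Y13.7
G1 X10.7 Y10.1
G1 X14.6 Y9.2
G1 X17.7 Y11.6
G1 X17.7 Y15.5
; layer 5
G0 Z15.8
G0 X15.7 Y14.6
G1 X14.1 Y15.8
G1 X12.2 Y15.4
G1 X11.3 Y13.6
G1 X12.2 Y11.8
G1 X14.1 Y11.4
G1 X15.6 Y12.6
G1 X15.7 Y14.6
M2 ; end

The solid is a regular 7-sided pyramid, base circumscribed radius ≈ 13.6 mm, apex at z ≈ 19 mm. Slicing at Δz = 3.2 mm — 6 equal slices spanning the solid's height, so layer i sits at z = i·h/6 — gives 5 non-empty perimeters. Each is a 7-segment closed polygon; G0 lifts to the layer z and rapids to the start vertex, then G1 traces the edges. The cross-section shrinks linearly with z (the slice at the apex is degenerate and omitted).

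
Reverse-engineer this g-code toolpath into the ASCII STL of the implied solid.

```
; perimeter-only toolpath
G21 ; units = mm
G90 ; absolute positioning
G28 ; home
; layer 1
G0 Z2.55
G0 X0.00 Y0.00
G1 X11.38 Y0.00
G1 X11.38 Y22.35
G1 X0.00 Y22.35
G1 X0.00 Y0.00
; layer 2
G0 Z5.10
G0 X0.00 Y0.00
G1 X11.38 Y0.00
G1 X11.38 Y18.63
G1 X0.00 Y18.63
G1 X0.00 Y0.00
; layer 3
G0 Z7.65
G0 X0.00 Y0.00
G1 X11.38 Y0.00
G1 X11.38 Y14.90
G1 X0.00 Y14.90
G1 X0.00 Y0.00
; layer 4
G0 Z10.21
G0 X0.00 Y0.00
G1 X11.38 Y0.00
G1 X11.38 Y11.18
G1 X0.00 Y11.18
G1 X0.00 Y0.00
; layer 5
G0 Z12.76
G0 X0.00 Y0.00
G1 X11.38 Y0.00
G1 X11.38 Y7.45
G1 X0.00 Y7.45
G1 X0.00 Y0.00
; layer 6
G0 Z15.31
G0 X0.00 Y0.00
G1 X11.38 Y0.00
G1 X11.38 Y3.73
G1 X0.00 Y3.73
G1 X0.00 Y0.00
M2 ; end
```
solid part
  facet normal 0.0000 0.0000 -1.0000
    outer loop
      vertex 11.38 26.08 0.00
      vertex 11.38 0.00 0.00
      vertex 0.00 0.00 0.00
    endloop
  endfacet
  facet normal 0.0000 0.0000 -1.0000
    outer loop
      vertex 0.00 26.08 0.00
      vertex 11.38 26.08 0.00
      vertex 0.00 0.00 0.00
    endloop
  endfacet
  facet normal 0.0000 -1.0000 0.0000
    outer loop
      vertex 0.00 0.00 0.00
      vertex 11.38 0.00 0.00
      vertex 11.38 0.00 17.86
    endloop
  endfacet
  facet normal 0.0000 -1.0000 0.0000
    outer loop
      vertex 0.00 0.00 0.00
      vertex 11.38 0.00 17.86
      vertex 0.00 0.00 17.86
    endloop
  endfacet
  facet normal 0.0000 0.5650 0.8251
    outer loop
      vertex 0.00 0.00 17.86
      vertex 11.38 0.00 17.86
      vertex 11.38 26.08 0.00
    endloop
  endfacet
  facet normal 0.0000 0.5650 0.8251
    outer loop
      vertex 0.00 0.00 17.86
      vertex 11.38 26.08 0.00
      vertex 0.00 26.08 0.00
    endloop
  endfacet
  facet normal -1.0000 0.0000 0.0000
    outer loop
      vertex 0.00 0.00 17.86
      vertex 0.00 26.08 0.00
      vertex 0.00 0.00 0.00
    endloop
  endfacet
  facet normal 1.0000 0.0000 0.0000
    outer loop
      vertex 11.38 0.00 0.00
      vertex 11.38 26.08 0.00
      vertex 11.38 0.00 17.86
    endloop
  endfacet
endsolid part

The G0 Z moves step by Δz≈2.55 mm. The G1 loops shrink linearly with z, so the solid tapers from its base footprint up to z≈17.9. Closing with a flat bottom cap and the tapered top and triangulating gives 8 facets — a wedge (ramp): 11.4 × 26.1 mm base, rising to 17.9 mm along the y=0 edge and sloping linearly to z=0 at y=26.1.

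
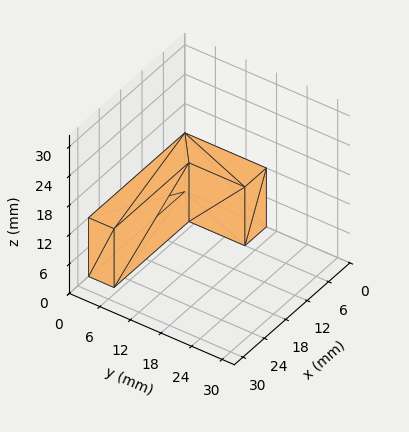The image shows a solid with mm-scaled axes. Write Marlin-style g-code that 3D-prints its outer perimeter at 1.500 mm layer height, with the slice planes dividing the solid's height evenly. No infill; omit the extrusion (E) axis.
Reading the render: the shape is an L-shaped prism: outer 27 × 16 mm, arm thicknesses ≈ 5 mm (horizontal) and 6 mm (vertical), extruded 12 mm in z (dimensions read to the nearest mm from the axis ticks). For the g-code, the solid's height is divided into equal slices at the stated Δz and each level perimeter traced with G1 moves after a G0 lift.

; perimeter-only toolpath
G21 ; units = mm
G90 ; absolute positioning
G28 ; home
; layer 1
G0 Z1.500
G0 X0.000 Y0.000
G1 X27.000 Y0.000
G1 X27.000 Y5.000
G1 X6.000 Y5.000
G1 X6.000 Y16.000
G1 X0.000 Y16.000
G1 X0.000 Y0.000
; layer 2
G0 Z3.000
G0 X0.000 Y0.000
G1 X27.000 Y0.000
G1 X27.000 Y5.000
G1 X6.000 Y5.000
G1 X6.000 Y16.000
G1 X0.000 Y16.000
G1 X0.000 Y0.000
; layer 3
G0 Z4.500
G0 X0.000 Y0.000
G1 X27.000 Y0.000
G1 X27.000 Y5.000
G1 X6.000 Y5.000
G1 X6.000 Y16.000
G1 X0.000 Y16.000
G1 X0.000 Y0.000
; layer 4
G0 Z6.000
G0 X0.000 Y0.000
G1 X27.000 Y0.000
G1 X27.000 Y5.000
G1 X6.000 Y5.000
G1 X6.000 Y16.000
G1 X0.000 Y16.000
G1 X0.000 Y0.000
; layer 5
G0 Z7.500
G0 X0.000 Y0.000
G1 X27.000 Y0.000
G1 X27.000 Y5.000
G1 X6.000 Y5.000
G1 X6.000 Y16.000
G1 X0.000 Y16.000
G1 X0.000 Y0.000
; layer 6
G0 Z9.000
G0 X0.000 Y0.000
G1 X27.000 Y0.000
G1 X27.000 Y5.000
G1 X6.000 Y5.000
G1 X6.000 Y16.000
G1 X0.000 Y16.000
G1 X0.000 Y0.000
; layer 7
G0 Z10.500
G0 X0.000 Y0.000
G1 X27.000 Y0.000
G1 X27.000 Y5.000
G1 X6.000 Y5.000
G1 X6.000 Y16.000
G1 X0.000 Y16.000
G1 X0.000 Y0.000
; layer 8
G0 Z12.000
G0 X0.000 Y0.000
G1 X27.000 Y0.000
G1 X27.000 Y5.000
G1 X6.000 Y5.000
G1 X6.000 Y16.000
G1 X0.000 Y16.000
G1 X0.000 Y0.000
M2 ; end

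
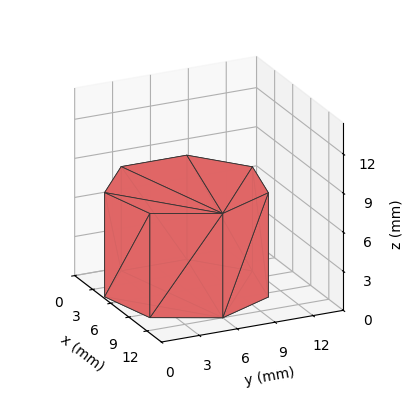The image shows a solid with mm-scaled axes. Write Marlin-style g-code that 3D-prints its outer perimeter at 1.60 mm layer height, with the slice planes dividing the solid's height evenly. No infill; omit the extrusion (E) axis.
Reading the render: the shape is a regular 7-sided prism (a cylinder approximated with 7 flat sides), circumscribed radius ≈ 6 mm, height ≈ 8 mm (dimensions read to the nearest mm from the axis ticks). For the g-code, the solid's height is divided into equal slices at the stated Δz and each level perimeter traced with G1 moves after a G0 lift.

; perimeter-only toolpath
G21 ; units = mm
G90 ; absolute positioning
G28 ; home
; layer 1
G0 Z1.60
G0 X12.00 Y6.00
G1 X9.74 Y10.69
G1 X4.66 Y11.85
G1 X0.59 Y8.60
G1 X0.59 Y3.40
G1 X4.66 Y0.15
G1 X9.74 Y1.31
G1 X12.00 Y6.00
; layer 2
G0 Z3.20
G0 X12.00 Y6.00
G1 X9.74 Y10.69
G1 X4.66 Y11.85
G1 X0.59 Y8.60
G1 X0.59 Y3.40
G1 X4.66 Y0.15
G1 X9.74 Y1.31
G1 X12.00 Y6.00
; layer 3
G0 Z4.80
G0 X12.00 Y6.00
G1 X9.74 Y10.69
G1 X4.66 Y11.85
G1 X0.59 Y8.60
G1 X0.59 Y3.40
G1 X4.66 Y0.15
G1 X9.74 Y1.31
G1 X12.00 Y6.00
; layer 4
G0 Z6.40
G0 X12.00 Y6.00
G1 X9.74 Y10.69
G1 X4.66 Y11.85
G1 X0.59 Y8.60
G1 X0.59 Y3.40
G1 X4.66 Y0.15
G1 X9.74 Y1.31
G1 X12.00 Y6.00
; layer 5
G0 Z8.00
G0 X12.00 Y6.00
G1 X9.74 Y10.69
G1 X4.66 Y11.85
G1 X0.59 Y8.60
G1 X0.59 Y3.40
G1 X4.66 Y0.15
G1 X9.74 Y1.31
G1 X12.00 Y6.00
M2 ; end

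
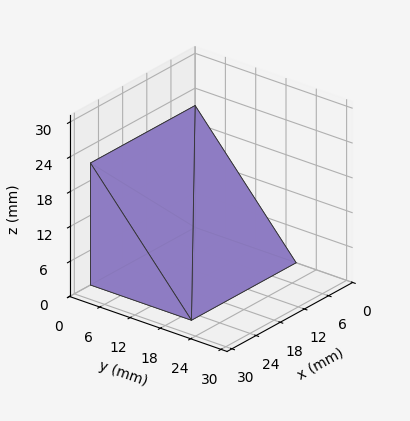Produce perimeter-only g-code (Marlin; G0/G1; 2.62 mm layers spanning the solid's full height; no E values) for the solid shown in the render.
Reading the render: the shape is a wedge (ramp): 26 × 20 mm base, rising to 21 mm along the y=0 edge and sloping linearly to z=0 at y=20 (dimensions read to the nearest mm from the axis ticks). For the g-code, the solid's height is divided into equal slices at the stated Δz and each level perimeter traced with G1 moves after a G0 lift.

; perimeter-only toolpath
G21 ; units = mm
G90 ; absolute positioning
G28 ; home
; layer 1
G0 Z2.62
G0 X0.00 Y0.00
G1 X26.00 Y0.00
G1 X26.00 Y17.50
G1 X0.00 Y17.50
G1 X0.00 Y0.00
; layer 2
G0 Z5.25
G0 X0.00 Y0.00
G1 X26.00 Y0.00
G1 X26.00 Y15.00
G1 X0.00 Y15.00
G1 X0.00 Y0.00
; layer 3
G0 Z7.88
G0 X0.00 Y0.00
G1 X26.00 Y0.00
G1 X26.00 Y12.50
G1 X0.00 Y12.50
G1 X0.00 Y0.00
; layer 4
G0 Z10.50
G0 X0.00 Y0.00
G1 X26.00 Y0.00
G1 X26.00 Y10.00
G1 X0.00 Y10.00
G1 X0.00 Y0.00
; layer 5
G0 Z13.12
G0 X0.00 Y0.00
G1 X26.00 Y0.00
G1 X26.00 Y7.50
G1 X0.00 Y7.50
G1 X0.00 Y0.00
; layer 6
G0 Z15.75
G0 X0.00 Y0.00
G1 X26.00 Y0.00
G1 X26.00 Y5.00
G1 X0.00 Y5.00
G1 X0.00 Y0.00
; layer 7
G0 Z18.38
G0 X0.00 Y0.00
G1 X26.00 Y0.00
G1 X26.00 Y2.50
G1 X0.00 Y2.50
G1 X0.00 Y0.00
M2 ; end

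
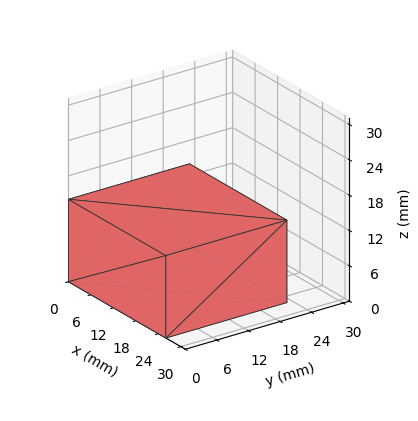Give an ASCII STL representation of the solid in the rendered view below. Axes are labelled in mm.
Reading the render: the shape is a rectangular box, roughly 26 × 23 mm footprint and 14 mm tall (dimensions read to the nearest mm from the axis ticks). For the STL, each face is triangulated and given an outward normal.

solid part
  facet normal 0.0000 0.0000 -1.0000
    outer loop
      vertex 26.0 23.0 0.0
      vertex 26.0 0.0 0.0
      vertex 0.0 0.0 0.0
    endloop
  endfacet
  facet normal 0.0000 0.0000 -1.0000
    outer loop
      vertex 0.0 23.0 0.0
      vertex 26.0 23.0 0.0
      vertex 0.0 0.0 0.0
    endloop
  endfacet
  facet normal 0.0000 0.0000 1.0000
    outer loop
      vertex 0.0 0.0 14.0
      vertex 26.0 0.0 14.0
      vertex 26.0 23.0 14.0
    endloop
  endfacet
  facet normal 0.0000 0.0000 1.0000
    outer loop
      vertex 0.0 0.0 14.0
      vertex 26.0 23.0 14.0
      vertex 0.0 23.0 14.0
    endloop
  endfacet
  facet normal 0.0000 -1.0000 0.0000
    outer loop
      vertex 0.0 0.0 0.0
      vertex 26.0 0.0 0.0
      vertex 26.0 0.0 14.0
    endloop
  endfacet
  facet normal 0.0000 -1.0000 0.0000
    outer loop
      vertex 0.0 0.0 0.0
      vertex 26.0 0.0 14.0
      vertex 0.0 0.0 14.0
    endloop
  endfacet
  facet normal 0.0000 1.0000 0.0000
    outer loop
      vertex 26.0 23.0 14.0
      vertex 26.0 23.0 0.0
      vertex 0.0 23.0 0.0
    endloop
  endfacet
  facet normal 0.0000 1.0000 0.0000
    outer loop
      vertex 0.0 23.0 14.0
      vertex 26.0 23.0 14.0
      vertex 0.0 23.0 0.0
    endloop
  endfacet
  facet normal -1.0000 0.0000 0.0000
    outer loop
      vertex 0.0 23.0 14.0
      vertex 0.0 23.0 0.0
      vertex 0.0 0.0 0.0
    endloop
  endfacet
  facet normal -1.0000 0.0000 0.0000
    outer loop
      vertex 0.0 0.0 14.0
      vertex 0.0 23.0 14.0
      vertex 0.0 0.0 0.0
    endloop
  endfacet
  facet normal 1.0000 0.0000 0.0000
    outer loop
      vertex 26.0 0.0 0.0
      vertex 26.0 23.0 0.0
      vertex 26.0 23.0 14.0
    endloop
  endfacet
  facet normal 1.0000 0.0000 0.0000
    outer loop
      vertex 26.0 0.0 0.0
      vertex 26.0 23.0 14.0
      vertex 26.0 0.0 14.0
    endloop
  endfacet
endsolid part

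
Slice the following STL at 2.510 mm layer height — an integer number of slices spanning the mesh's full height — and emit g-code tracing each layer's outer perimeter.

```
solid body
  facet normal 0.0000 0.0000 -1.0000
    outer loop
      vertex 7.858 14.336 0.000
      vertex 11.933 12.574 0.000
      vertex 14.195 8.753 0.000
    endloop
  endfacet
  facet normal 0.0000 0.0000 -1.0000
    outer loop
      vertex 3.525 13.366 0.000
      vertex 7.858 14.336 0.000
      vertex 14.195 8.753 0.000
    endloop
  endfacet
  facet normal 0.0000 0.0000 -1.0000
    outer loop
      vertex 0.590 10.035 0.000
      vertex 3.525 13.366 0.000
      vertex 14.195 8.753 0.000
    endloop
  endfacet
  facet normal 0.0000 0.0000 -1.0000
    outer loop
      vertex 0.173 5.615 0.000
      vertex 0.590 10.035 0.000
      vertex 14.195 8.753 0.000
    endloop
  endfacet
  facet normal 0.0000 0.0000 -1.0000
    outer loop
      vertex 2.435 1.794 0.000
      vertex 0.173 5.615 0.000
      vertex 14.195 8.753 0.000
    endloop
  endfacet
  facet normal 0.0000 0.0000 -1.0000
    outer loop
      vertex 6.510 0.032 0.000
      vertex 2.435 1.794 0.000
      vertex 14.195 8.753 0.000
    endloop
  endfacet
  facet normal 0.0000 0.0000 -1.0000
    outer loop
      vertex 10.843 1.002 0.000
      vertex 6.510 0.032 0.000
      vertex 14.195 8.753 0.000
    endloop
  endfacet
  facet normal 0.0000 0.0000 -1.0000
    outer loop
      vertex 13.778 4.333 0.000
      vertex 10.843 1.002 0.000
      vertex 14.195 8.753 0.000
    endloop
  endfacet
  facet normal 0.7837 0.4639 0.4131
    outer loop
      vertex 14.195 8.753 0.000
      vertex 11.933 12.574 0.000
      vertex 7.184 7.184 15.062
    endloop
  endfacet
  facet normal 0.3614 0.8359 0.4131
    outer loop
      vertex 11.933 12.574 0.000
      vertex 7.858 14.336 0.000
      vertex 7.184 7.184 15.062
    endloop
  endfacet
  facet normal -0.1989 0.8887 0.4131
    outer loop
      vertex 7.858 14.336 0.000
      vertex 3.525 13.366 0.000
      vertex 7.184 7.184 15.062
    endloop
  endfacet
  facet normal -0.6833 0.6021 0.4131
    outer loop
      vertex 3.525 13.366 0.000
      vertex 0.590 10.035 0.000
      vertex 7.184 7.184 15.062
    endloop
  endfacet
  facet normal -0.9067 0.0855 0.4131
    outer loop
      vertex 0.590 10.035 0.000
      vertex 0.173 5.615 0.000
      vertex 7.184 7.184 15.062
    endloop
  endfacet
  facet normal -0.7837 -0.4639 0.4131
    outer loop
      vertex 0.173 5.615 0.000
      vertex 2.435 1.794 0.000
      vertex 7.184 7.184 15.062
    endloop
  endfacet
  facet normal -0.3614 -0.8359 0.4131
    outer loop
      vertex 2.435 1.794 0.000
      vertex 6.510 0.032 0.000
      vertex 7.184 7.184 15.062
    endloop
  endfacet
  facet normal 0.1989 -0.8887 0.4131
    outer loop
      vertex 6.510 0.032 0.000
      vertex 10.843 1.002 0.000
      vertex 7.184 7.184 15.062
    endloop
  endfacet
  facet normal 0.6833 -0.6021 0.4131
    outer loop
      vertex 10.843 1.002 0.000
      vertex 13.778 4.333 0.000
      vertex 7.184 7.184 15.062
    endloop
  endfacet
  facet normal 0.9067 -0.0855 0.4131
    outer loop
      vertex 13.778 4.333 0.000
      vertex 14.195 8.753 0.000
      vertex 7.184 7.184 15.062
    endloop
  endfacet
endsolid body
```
; perimeter-only toolpath
G21 ; units = mm
G90 ; absolute positioning
G28 ; home
; layer 1
G0 Z2.510
G0 X13.027 Y8.492
G1 X11.142 Y11.676
G1 X7.746 Y13.144
G1 X4.135 Y12.336
G1 X1.689 Y9.560
G1 X1.341 Y5.877
G1 X3.226 Y2.692
G1 X6.622 Y1.224
G1 X10.233 Y2.032
G1 X12.679 Y4.808
G1 X13.027 Y8.492
; layer 2
G0 Z5.021
G0 X11.858 Y8.230
G1 X10.350 Y10.777
G1 X7.633 Y11.952
G1 X4.745 Y11.305
G1 X2.788 Y9.085
G1 X2.510 Y6.138
G1 X4.018 Y3.591
G1 X6.735 Y2.416
G1 X9.623 Y3.063
G1 X11.580 Y5.283
G1 X11.858 Y8.230
; layer 3
G0 Z7.531
G0 X10.690 Y7.969
G1 X9.559 Y9.879
G1 X7.521 Y10.760
G1 X5.354 Y10.275
G1 X3.887 Y8.610
G1 X3.679 Y6.399
G1 X4.809 Y4.489
G1 X6.847 Y3.608
G1 X9.014 Y4.093
G1 X10.481 Y5.758
G1 X10.690 Y7.969
; layer 4
G0 Z10.041
G0 X9.521 Y7.707
G1 X8.767 Y8.981
G1 X7.409 Y9.568
G1 X5.964 Y9.245
G1 X4.986 Y8.134
G1 X4.847 Y6.661
G1 X5.601 Y5.387
G1 X6.959 Y4.800
G1 X8.404 Y5.123
G1 X9.382 Y6.234
G1 X9.521 Y7.707
; layer 5
G0 Z12.552
G0 X8.353 Y7.446
G1 X7.976 Y8.082
G1 X7.296 Y8.376
G1 X6.574 Y8.214
G1 X6.085 Y7.659
G1 X6.015 Y6.923
G1 X6.393 Y6.286
G1 X7.072 Y5.992
G1 X7.794 Y6.154
G1 X8.283 Y6.709
G1 X8.353 Y7.446
M2 ; end

The solid is a regular 10-sided pyramid, base circumscribed radius ≈ 7.18 mm, apex at z ≈ 15.1 mm. Slicing at Δz = 2.510 mm — 6 equal slices spanning the solid's height, so layer i sits at z = i·h/6 — gives 5 non-empty perimeters. Each is a 10-segment closed polygon; G0 lifts to the layer z and rapids to the start vertex, then G1 traces the edges. The cross-section shrinks linearly with z (the slice at the apex is degenerate and omitted).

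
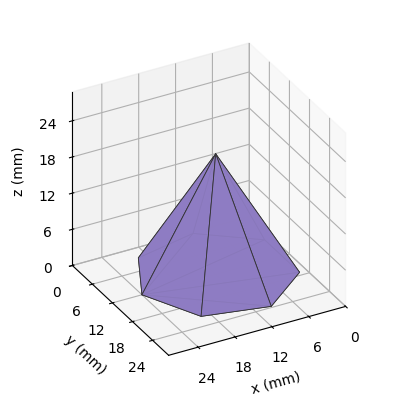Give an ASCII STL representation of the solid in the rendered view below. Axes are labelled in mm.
Reading the render: the shape is a regular 7-sided pyramid, base circumscribed radius ≈ 12 mm, apex at z ≈ 20 mm (dimensions read to the nearest mm from the axis ticks). For the STL, each face is triangulated and given an outward normal.

solid part
  facet normal 0.0000 0.0000 -1.0000
    outer loop
      vertex 9.330 23.699 0.000
      vertex 19.482 21.382 0.000
      vertex 24.000 12.000 0.000
    endloop
  endfacet
  facet normal 0.0000 0.0000 -1.0000
    outer loop
      vertex 1.188 17.207 0.000
      vertex 9.330 23.699 0.000
      vertex 24.000 12.000 0.000
    endloop
  endfacet
  facet normal 0.0000 0.0000 -1.0000
    outer loop
      vertex 1.188 6.793 0.000
      vertex 1.188 17.207 0.000
      vertex 24.000 12.000 0.000
    endloop
  endfacet
  facet normal 0.0000 0.0000 -1.0000
    outer loop
      vertex 9.330 0.301 0.000
      vertex 1.188 6.793 0.000
      vertex 24.000 12.000 0.000
    endloop
  endfacet
  facet normal 0.0000 0.0000 -1.0000
    outer loop
      vertex 19.482 2.618 0.000
      vertex 9.330 0.301 0.000
      vertex 24.000 12.000 0.000
    endloop
  endfacet
  facet normal 0.7926 0.3817 0.4755
    outer loop
      vertex 24.000 12.000 0.000
      vertex 19.482 21.382 0.000
      vertex 12.000 12.000 20.000
    endloop
  endfacet
  facet normal 0.1957 0.8576 0.4755
    outer loop
      vertex 19.482 21.382 0.000
      vertex 9.330 23.699 0.000
      vertex 12.000 12.000 20.000
    endloop
  endfacet
  facet normal -0.5484 0.6878 0.4755
    outer loop
      vertex 9.330 23.699 0.000
      vertex 1.188 17.207 0.000
      vertex 12.000 12.000 20.000
    endloop
  endfacet
  facet normal -0.8797 0.0000 0.4756
    outer loop
      vertex 1.188 17.207 0.000
      vertex 1.188 6.793 0.000
      vertex 12.000 12.000 20.000
    endloop
  endfacet
  facet normal -0.5484 -0.6878 0.4755
    outer loop
      vertex 1.188 6.793 0.000
      vertex 9.330 0.301 0.000
      vertex 12.000 12.000 20.000
    endloop
  endfacet
  facet normal 0.1957 -0.8576 0.4755
    outer loop
      vertex 9.330 0.301 0.000
      vertex 19.482 2.618 0.000
      vertex 12.000 12.000 20.000
    endloop
  endfacet
  facet normal 0.7926 -0.3817 0.4755
    outer loop
      vertex 19.482 2.618 0.000
      vertex 24.000 12.000 0.000
      vertex 12.000 12.000 20.000
    endloop
  endfacet
endsolid part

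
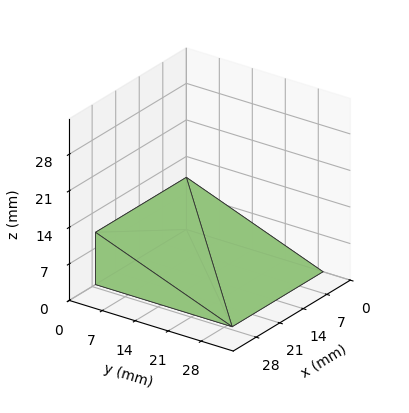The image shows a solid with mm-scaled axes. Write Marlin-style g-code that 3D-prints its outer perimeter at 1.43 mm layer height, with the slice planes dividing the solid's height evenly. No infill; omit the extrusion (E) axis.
Reading the render: the shape is a wedge (ramp): 27 × 29 mm base, rising to 10 mm along the y=0 edge and sloping linearly to z=0 at y=29 (dimensions read to the nearest mm from the axis ticks). For the g-code, the solid's height is divided into equal slices at the stated Δz and each level perimeter traced with G1 moves after a G0 lift.

; perimeter-only toolpath
G21 ; units = mm
G90 ; absolute positioning
G28 ; home
; layer 1
G0 Z1.43
G0 X0.00 Y0.00
G1 X27.00 Y0.00
G1 X27.00 Y24.86
G1 X0.00 Y24.86
G1 X0.00 Y0.00
; layer 2
G0 Z2.86
G0 X0.00 Y0.00
G1 X27.00 Y0.00
G1 X27.00 Y20.71
G1 X0.00 Y20.71
G1 X0.00 Y0.00
; layer 3
G0 Z4.29
G0 X0.00 Y0.00
G1 X27.00 Y0.00
G1 X27.00 Y16.57
G1 X0.00 Y16.57
G1 X0.00 Y0.00
; layer 4
G0 Z5.71
G0 X0.00 Y0.00
G1 X27.00 Y0.00
G1 X27.00 Y12.43
G1 X0.00 Y12.43
G1 X0.00 Y0.00
; layer 5
G0 Z7.14
G0 X0.00 Y0.00
G1 X27.00 Y0.00
G1 X27.00 Y8.29
G1 X0.00 Y8.29
G1 X0.00 Y0.00
; layer 6
G0 Z8.57
G0 X0.00 Y0.00
G1 X27.00 Y0.00
G1 X27.00 Y4.14
G1 X0.00 Y4.14
G1 X0.00 Y0.00
M2 ; end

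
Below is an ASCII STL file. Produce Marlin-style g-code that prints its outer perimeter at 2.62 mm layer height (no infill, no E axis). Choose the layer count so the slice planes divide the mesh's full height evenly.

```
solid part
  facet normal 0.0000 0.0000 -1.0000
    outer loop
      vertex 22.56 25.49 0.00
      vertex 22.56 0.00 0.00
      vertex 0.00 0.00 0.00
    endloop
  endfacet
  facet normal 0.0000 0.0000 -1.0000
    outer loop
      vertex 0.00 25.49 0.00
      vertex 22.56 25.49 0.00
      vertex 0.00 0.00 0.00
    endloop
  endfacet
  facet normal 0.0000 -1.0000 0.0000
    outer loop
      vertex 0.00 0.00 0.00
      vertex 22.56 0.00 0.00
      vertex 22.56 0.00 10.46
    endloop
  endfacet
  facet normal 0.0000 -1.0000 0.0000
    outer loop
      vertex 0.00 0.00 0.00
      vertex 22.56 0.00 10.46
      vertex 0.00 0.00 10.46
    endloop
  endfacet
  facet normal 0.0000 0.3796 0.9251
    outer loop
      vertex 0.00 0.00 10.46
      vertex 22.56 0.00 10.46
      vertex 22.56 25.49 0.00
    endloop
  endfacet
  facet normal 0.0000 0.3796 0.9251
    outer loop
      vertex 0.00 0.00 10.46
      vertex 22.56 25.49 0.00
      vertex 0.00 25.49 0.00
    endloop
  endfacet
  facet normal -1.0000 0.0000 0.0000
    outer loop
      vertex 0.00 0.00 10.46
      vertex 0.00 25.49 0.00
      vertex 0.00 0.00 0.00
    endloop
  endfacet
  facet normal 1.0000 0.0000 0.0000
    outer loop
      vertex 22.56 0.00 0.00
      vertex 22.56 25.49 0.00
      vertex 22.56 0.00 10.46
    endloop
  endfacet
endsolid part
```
; perimeter-only toolpath
G21 ; units = mm
G90 ; absolute positioning
G28 ; home
; layer 1
G0 Z2.62
G0 X0.00 Y0.00
G1 X22.56 Y0.00
G1 X22.56 Y19.12
G1 X0.00 Y19.12
G1 X0.00 Y0.00
; layer 2
G0 Z5.23
G0 X0.00 Y0.00
G1 X22.56 Y0.00
G1 X22.56 Y12.74
G1 X0.00 Y12.74
G1 X0.00 Y0.00
; layer 3
G0 Z7.85
G0 X0.00 Y0.00
G1 X22.56 Y0.00
G1 X22.56 Y6.37
G1 X0.00 Y6.37
G1 X0.00 Y0.00
M2 ; end

The solid is a wedge (ramp): 22.6 × 25.5 mm base, rising to 10.5 mm along the y=0 edge and sloping linearly to z=0 at y=25.5. Slicing at Δz = 2.62 mm — 4 equal slices spanning the solid's height, so layer i sits at z = i·h/4 — gives 3 non-empty perimeters. Each is a 4-segment closed polygon; G0 lifts to the layer z and rapids to the start vertex, then G1 traces the edges. The cross-section shrinks linearly with z (the slice at the apex is degenerate and omitted).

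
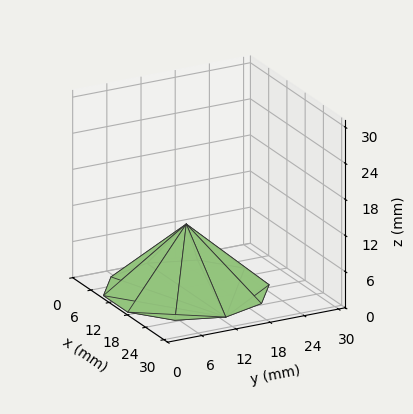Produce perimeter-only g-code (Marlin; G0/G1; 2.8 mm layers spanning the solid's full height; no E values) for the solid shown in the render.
Reading the render: the shape is a regular 10-sided pyramid, base circumscribed radius ≈ 13 mm, apex at z ≈ 11 mm (dimensions read to the nearest mm from the axis ticks). For the g-code, the solid's height is divided into equal slices at the stated Δz and each level perimeter traced with G1 moves after a G0 lift.

; perimeter-only toolpath
G21 ; units = mm
G90 ; absolute positioning
G28 ; home
; layer 1
G0 Z2.8
G0 X22.8 Y13.0
G1 X20.9 Y18.7
G1 X16.0 Y22.3
G1 X10.0 Y22.3
G1 X5.1 Y18.7
G1 X3.2 Y13.0
G1 X5.1 Y7.3
G1 X10.0 Y3.7
G1 X16.0 Y3.7
G1 X20.9 Y7.3
G1 X22.8 Y13.0
; layer 2
G0 Z5.5
G0 X19.5 Y13.0
G1 X18.2 Y16.8
G1 X15.0 Y19.2
G1 X11.0 Y19.2
G1 X7.8 Y16.8
G1 X6.5 Y13.0
G1 X7.8 Y9.2
G1 X11.0 Y6.8
G1 X15.0 Y6.8
G1 X18.2 Y9.2
G1 X19.5 Y13.0
; layer 3
G0 Z8.2
G0 X16.2 Y13.0
G1 X15.6 Y14.9
G1 X14.0 Y16.1
G1 X12.0 Y16.1
G1 X10.4 Y14.9
G1 X9.8 Y13.0
G1 X10.4 Y11.1
G1 X12.0 Y9.9
G1 X14.0 Y9.9
G1 X15.6 Y11.1
G1 X16.2 Y13.0
M2 ; end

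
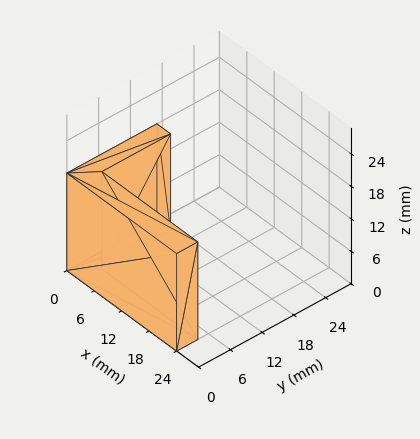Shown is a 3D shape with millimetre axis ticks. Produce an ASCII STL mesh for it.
Reading the render: the shape is an L-shaped prism: outer 24 × 17 mm, arm thicknesses ≈ 4 mm (horizontal) and 3 mm (vertical), extruded 18 mm in z (dimensions read to the nearest mm from the axis ticks). For the STL, each face is triangulated and given an outward normal.

solid part
  facet normal 0.0000 0.0000 -1.0000
    outer loop
      vertex 24.0 4.0 0.0
      vertex 24.0 0.0 0.0
      vertex 0.0 0.0 0.0
    endloop
  endfacet
  facet normal 0.0000 0.0000 -1.0000
    outer loop
      vertex 3.0 4.0 0.0
      vertex 24.0 4.0 0.0
      vertex 0.0 0.0 0.0
    endloop
  endfacet
  facet normal 0.0000 0.0000 -1.0000
    outer loop
      vertex 3.0 17.0 0.0
      vertex 3.0 4.0 0.0
      vertex 0.0 0.0 0.0
    endloop
  endfacet
  facet normal 0.0000 0.0000 -1.0000
    outer loop
      vertex 0.0 17.0 0.0
      vertex 3.0 17.0 0.0
      vertex 0.0 0.0 0.0
    endloop
  endfacet
  facet normal 0.0000 0.0000 1.0000
    outer loop
      vertex 0.0 0.0 18.0
      vertex 24.0 0.0 18.0
      vertex 24.0 4.0 18.0
    endloop
  endfacet
  facet normal 0.0000 0.0000 1.0000
    outer loop
      vertex 0.0 0.0 18.0
      vertex 24.0 4.0 18.0
      vertex 3.0 4.0 18.0
    endloop
  endfacet
  facet normal 0.0000 0.0000 1.0000
    outer loop
      vertex 0.0 0.0 18.0
      vertex 3.0 4.0 18.0
      vertex 3.0 17.0 18.0
    endloop
  endfacet
  facet normal 0.0000 0.0000 1.0000
    outer loop
      vertex 0.0 0.0 18.0
      vertex 3.0 17.0 18.0
      vertex 0.0 17.0 18.0
    endloop
  endfacet
  facet normal 0.0000 -1.0000 0.0000
    outer loop
      vertex 0.0 0.0 0.0
      vertex 24.0 0.0 0.0
      vertex 24.0 0.0 18.0
    endloop
  endfacet
  facet normal 0.0000 -1.0000 0.0000
    outer loop
      vertex 0.0 0.0 0.0
      vertex 24.0 0.0 18.0
      vertex 0.0 0.0 18.0
    endloop
  endfacet
  facet normal 1.0000 0.0000 0.0000
    outer loop
      vertex 24.0 0.0 0.0
      vertex 24.0 4.0 0.0
      vertex 24.0 4.0 18.0
    endloop
  endfacet
  facet normal 1.0000 0.0000 0.0000
    outer loop
      vertex 24.0 0.0 0.0
      vertex 24.0 4.0 18.0
      vertex 24.0 0.0 18.0
    endloop
  endfacet
  facet normal 0.0000 1.0000 0.0000
    outer loop
      vertex 24.0 4.0 0.0
      vertex 3.0 4.0 0.0
      vertex 3.0 4.0 18.0
    endloop
  endfacet
  facet normal 0.0000 1.0000 0.0000
    outer loop
      vertex 24.0 4.0 0.0
      vertex 3.0 4.0 18.0
      vertex 24.0 4.0 18.0
    endloop
  endfacet
  facet normal 1.0000 0.0000 0.0000
    outer loop
      vertex 3.0 4.0 0.0
      vertex 3.0 17.0 0.0
      vertex 3.0 17.0 18.0
    endloop
  endfacet
  facet normal 1.0000 0.0000 0.0000
    outer loop
      vertex 3.0 4.0 0.0
      vertex 3.0 17.0 18.0
      vertex 3.0 4.0 18.0
    endloop
  endfacet
  facet normal 0.0000 1.0000 0.0000
    outer loop
      vertex 3.0 17.0 0.0
      vertex 0.0 17.0 0.0
      vertex 0.0 17.0 18.0
    endloop
  endfacet
  facet normal 0.0000 1.0000 0.0000
    outer loop
      vertex 3.0 17.0 0.0
      vertex 0.0 17.0 18.0
      vertex 3.0 17.0 18.0
    endloop
  endfacet
  facet normal -1.0000 0.0000 0.0000
    outer loop
      vertex 0.0 17.0 0.0
      vertex 0.0 0.0 0.0
      vertex 0.0 0.0 18.0
    endloop
  endfacet
  facet normal -1.0000 0.0000 0.0000
    outer loop
      vertex 0.0 17.0 0.0
      vertex 0.0 0.0 18.0
      vertex 0.0 17.0 18.0
    endloop
  endfacet
endsolid part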